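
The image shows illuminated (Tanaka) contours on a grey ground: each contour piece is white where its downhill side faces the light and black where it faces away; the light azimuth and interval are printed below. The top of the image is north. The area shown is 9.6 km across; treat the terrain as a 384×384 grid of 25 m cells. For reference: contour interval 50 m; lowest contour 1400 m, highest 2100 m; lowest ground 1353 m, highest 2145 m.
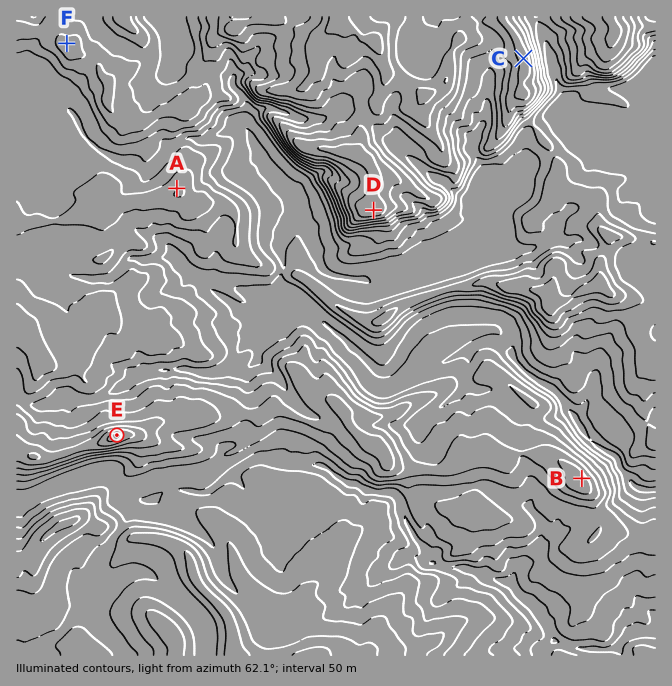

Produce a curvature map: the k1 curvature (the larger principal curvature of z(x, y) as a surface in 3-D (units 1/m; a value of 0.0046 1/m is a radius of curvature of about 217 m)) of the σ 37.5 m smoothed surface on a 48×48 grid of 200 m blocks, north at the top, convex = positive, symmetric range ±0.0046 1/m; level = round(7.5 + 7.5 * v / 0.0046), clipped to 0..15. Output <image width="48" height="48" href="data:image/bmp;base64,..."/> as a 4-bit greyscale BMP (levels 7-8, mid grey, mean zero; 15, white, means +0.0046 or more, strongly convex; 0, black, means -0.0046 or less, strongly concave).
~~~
<image width="48" height="48" href="data:image/bmp;base64,Qk32BAAAAAAAAHYAAAAoAAAAMAAAADAAAAABAAQAAAAAAIAEAAATCwAAEwsAABAAAAAAAAAAAAAAABEREQAiIiIAMzMzAERERABVVVUAZmZmAHd3dwCIiIgAmZmZAKqqqgC7u7sAzMzMAN3d3QDu7u4A////AIeIiZh3eaiJyZmqqpiYiamIeIiHyXeYuoiImYiIi6h5x3iIiIiYiJqoiIibi6u5iYiZiIiIqoh6uImZiIiZioiqmaq4momZm4iJh5iaqIeOmKiImHiJmJeImZmImIiIqHmIiIiJiIn5ipiJiJiIqXeJmZiJiIiJiZqHiYiIiI6Xmod5mYiIm7upiIioiIiIiYt3iZl3eJ14uHeIiYiIjImXmciZiIiIeKuHiXuHd8uIp3eIiIiJeZjbqZiIqZmIiJyoeZm6vtmKmIiIiIiIvIiamYiYmpmImYncqcu7qYiaiIiIeIiJqLmYmZq5iImaqnib7Jp4h4moiIiIiImamqmIiZqZiHqpiXiIjZd3eKmZiHiHiZqsq5mIiIh5iJyYiYiIeLh4iIh5mIiImpmIe3iIiIl3mtyoeIiHeIi4iqmIipqqqJisyqqpd5l4i8mZir3rh3abh4iamJeIeJmbuZiaqpmZvZmpuLud/9mZrNyoqoiZiYish3iIiImauYeLu5iIie/+mIiHeZd3mYu6mIiJiIeJmXmoeriYeJiauruqmaibmKmal3mJiIeZmIqHiqeIqqmHmJmZmZqoicvM/JiJiYect5mImamHiYiImJmZmJqKurhmi9yYiIvbmpmJmYx4q7iJqZmZiJmdi5d4iIm4qdyHi5eJqYu6mJp4iHiIl4rai4iIiYiZm6iKqoeImYuYiHmpq6zLmYurmniJiKmIm4ipmId4mZp3iYmJmaiIiHh8mYeaiImqiKiap5eIqKmIiIiIiIiImHeKiHjMh4iKvLd6yJmImKmIiImImJmZiIiYiM/P13d4eHabyIeYiJeIiZl4iZiImoeHj8d43+l3eIibzIe7qpeJqauIiJl4iIiJ+nd3eK//7P/sqe3qmIiYiIi7qpiIiKrOmIh4iIeIvaqoyHyXeIiJqrqYqImZnMqZiamIiIiHiHea2myXeIiJiIu9t4mpqneZd5u5mHeId4h4qbnHeoiIh4iZh4mYqHeJidiJqImIh3mpiXr+y5mZmIh5mamHqYiId7+ah5iZh3nIea2Id4h4mqmZiJupuYiIh53u772omImrh2t3h4eIiYiau7q7mIiHeNq5iv/nd3dqqauXiIeIiKmYiLmHeIeGnae6vZfLeIiJyYipiIiIeJiIiZqHeIiIl6jKqIrsd4h3yHh4mYiIiYh5mLrJiHiM3t7IiKzZzJh3yIiIiYiIiIqImKibl4j/y6qneY2oj8iNp4eIiIh4iJqqiqqZh334mIqoeLyImPibd4iIiIiId6uaypqWd8+HmYirmsiLl+yniHiImIiIeMmIisu86amauHiricmYl77Yd5iaiIeHebmIh4mqnv/smYl8is24mIzNuJmId3iIiaqYd3mpfHiJyKdsuXjoh3vYjrq6h3d6qqmaiIqpmrmYubl9d3fYd5r4idvKhomruYd6iHfImoiIqIqtd4i5mZ3IiJnKyqqap4iumHm92XiJupq7eIicmI+XiZq7mbmoiJvneIirq7une8iJqYibq9qLu7q6rQ=="/>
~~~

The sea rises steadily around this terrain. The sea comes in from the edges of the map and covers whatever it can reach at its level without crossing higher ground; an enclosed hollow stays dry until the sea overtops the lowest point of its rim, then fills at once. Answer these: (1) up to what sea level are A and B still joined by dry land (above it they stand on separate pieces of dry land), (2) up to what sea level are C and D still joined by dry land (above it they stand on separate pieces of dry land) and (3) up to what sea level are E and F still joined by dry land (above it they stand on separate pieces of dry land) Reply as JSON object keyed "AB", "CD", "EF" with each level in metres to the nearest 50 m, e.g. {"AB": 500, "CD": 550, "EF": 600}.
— {"AB": 1700, "CD": 1950, "EF": 1750}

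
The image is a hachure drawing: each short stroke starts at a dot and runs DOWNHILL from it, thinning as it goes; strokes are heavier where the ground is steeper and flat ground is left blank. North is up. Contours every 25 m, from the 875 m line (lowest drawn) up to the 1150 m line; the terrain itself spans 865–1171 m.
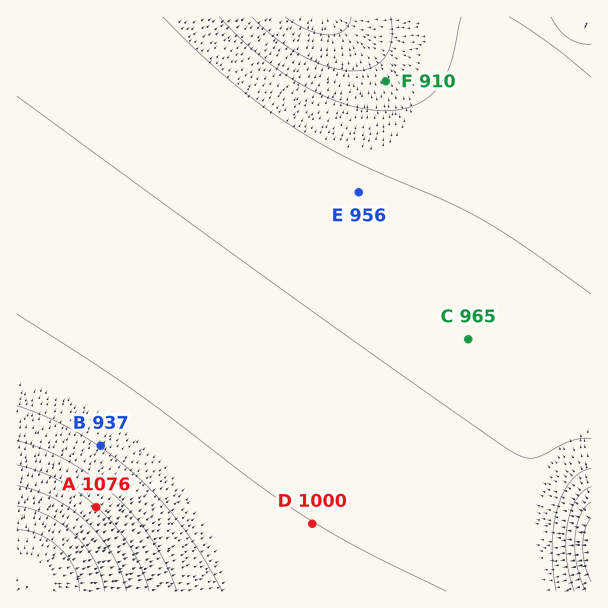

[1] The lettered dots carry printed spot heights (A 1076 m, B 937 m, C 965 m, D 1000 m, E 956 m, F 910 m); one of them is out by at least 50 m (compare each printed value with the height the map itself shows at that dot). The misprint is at B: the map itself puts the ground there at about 1024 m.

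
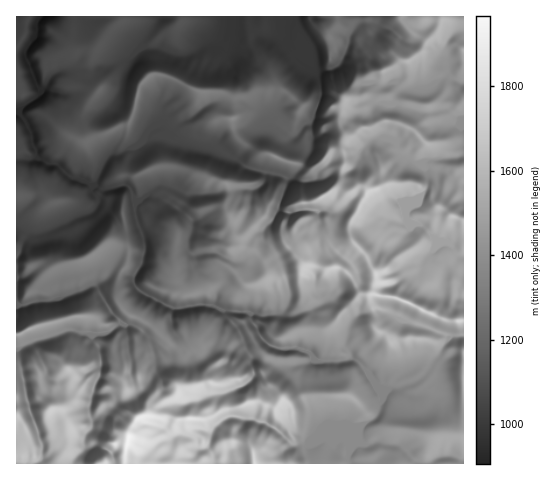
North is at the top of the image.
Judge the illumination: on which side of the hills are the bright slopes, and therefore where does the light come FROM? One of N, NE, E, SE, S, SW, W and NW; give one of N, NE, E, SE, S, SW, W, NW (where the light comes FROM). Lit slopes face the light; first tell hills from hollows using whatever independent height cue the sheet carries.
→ SE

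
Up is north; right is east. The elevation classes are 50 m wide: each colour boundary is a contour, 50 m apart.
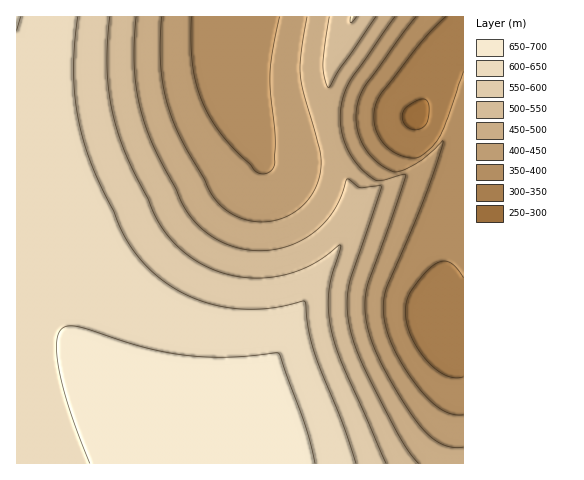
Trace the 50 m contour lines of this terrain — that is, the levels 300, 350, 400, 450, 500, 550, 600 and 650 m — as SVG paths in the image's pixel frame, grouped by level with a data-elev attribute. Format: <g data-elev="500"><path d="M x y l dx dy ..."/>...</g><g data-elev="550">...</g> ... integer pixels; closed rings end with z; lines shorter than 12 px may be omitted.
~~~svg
<g data-elev="300"><path d="M414 130l-5-2-5-4-2-6 1-6 3-4 7-6 7-3 5 0 3 3 1 4-2 16-4 6z"/></g><g data-elev="350"><path d="M463 377l-8 1-9-3-9-5-10-9-9-12-7-13-4-13-2-11 2-11 4-10 13-17 11-10 7-3 7 1 7 6 7 10"/><path d="M463 72l-19 55-6 13-6 7-12 10-7 1-15-4-13-9-7-11-4-11 0-12 4-12 42-56 26-26"/></g><g data-elev="400"><path d="M463 415l-10-1-12-5-11-9-12-13-14-20-11-19-7-19-3-16 1-13 2-12 37-87 20-60-1 0-8 9-18 14-13 6-9 2-13-7-13-12-8-14-4-15 1-18 6-17 53-72"/><path d="M280 17l-8 36-2 21 1 21 4 41 0 28-4 7-8 3-8-3-4-6-24-24-13-17-10-19-7-18-4-20-2-21 0-29"/></g><g data-elev="450"><path d="M463 447l-12 0-12-4-11-8-11-13-18-27-18-32-10-23-5-20-1-19 3-16 38-110-3-1-18 6-8 1-15-11-10-13-7-14-4-17 0-16 3-15 6-14 45-64"/><path d="M307 17l-6 35-1 23 4 18 16 58 1 13-1 11-8 19-13 15-18 10-19 3-12-1-12-4-10-6-10-8-7-10-7-14-24-42-11-27-7-28-2-30 2-35"/></g><g data-elev="500"><path d="M419 463l-9-10-10-15-33-64-13-31-6-25-1-19 3-18 31-95-20 2-12-9-2 0-9 24-13 19-18 15-22 10-19 3-20 0-18-5-18-10-14-12-11-15-29-56-10-26-7-24-4-26-1-28 2-31"/><path d="M329 17l-6 47 1 13 4 10 48-70"/></g><g data-elev="550"><path d="M386 463l-44-99-11-35-3-20 1-18 3-15 9-31-2 0-21 16-18 9-21 6-22 2-22-2-21-6-20-11-18-14-11-13-10-15-7-18-20-40-12-32-6-25-3-26 0-28 3-31"/><path d="M350 17l0 5 1 1 6-6"/></g><g data-elev="600"><path d="M356 463l-14-40-28-72-6-22-3-28-31 7-23 1-24-2-24-5-22-10-21-14-17-16-15-19-34-71-8-24-6-22-4-24-2-27 0-28 4-30"/></g><g data-elev="650"><path d="M315 463l-10-39-25-68-2-3-51 4-44-2-36-7-63-20-16-2-7 3-3 7-2 12 2 16 11 43 21 56"/><path d="M17 31l4-14"/></g>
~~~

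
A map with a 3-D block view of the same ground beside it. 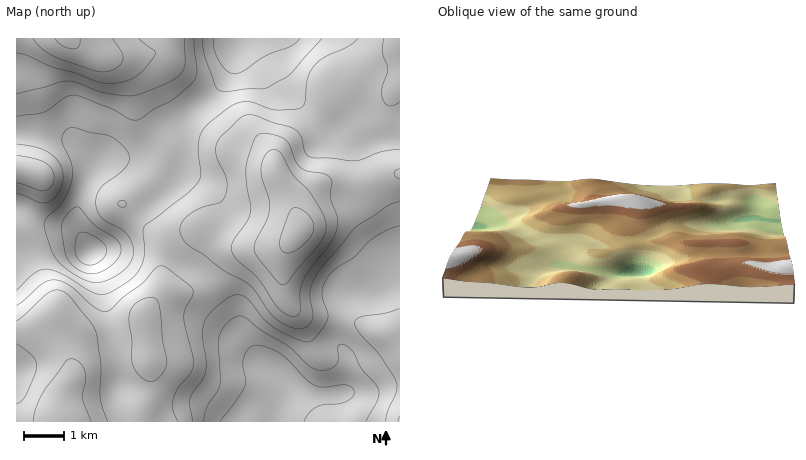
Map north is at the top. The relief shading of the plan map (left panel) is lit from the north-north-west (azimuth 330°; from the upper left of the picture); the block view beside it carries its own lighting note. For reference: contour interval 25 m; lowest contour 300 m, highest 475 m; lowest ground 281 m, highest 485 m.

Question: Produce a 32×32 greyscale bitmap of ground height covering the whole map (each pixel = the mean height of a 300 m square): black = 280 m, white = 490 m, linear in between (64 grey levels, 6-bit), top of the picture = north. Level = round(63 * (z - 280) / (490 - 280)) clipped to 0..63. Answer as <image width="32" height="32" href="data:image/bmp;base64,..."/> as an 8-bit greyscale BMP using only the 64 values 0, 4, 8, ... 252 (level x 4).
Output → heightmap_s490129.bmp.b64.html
<image width="32" height="32" href="data:image/bmp;base64,Qk02CAAAAAAAADYEAAAoAAAAIAAAACAAAAABAAgAAAAAAAAEAAATCwAAEwsAAAABAAAAAAAAAAAAAAEBAQACAgIAAwMDAAQEBAAFBQUABgYGAAcHBwAICAgACQkJAAoKCgALCwsADAwMAA0NDQAODg4ADw8PABAQEAAREREAEhISABMTEwAUFBQAFRUVABYWFgAXFxcAGBgYABkZGQAaGhoAGxsbABwcHAAdHR0AHh4eAB8fHwAgICAAISEhACIiIgAjIyMAJCQkACUlJQAmJiYAJycnACgoKAApKSkAKioqACsrKwAsLCwALS0tAC4uLgAvLy8AMDAwADExMQAyMjIAMzMzADQ0NAA1NTUANjY2ADc3NwA4ODgAOTk5ADo6OgA7OzsAPDw8AD09PQA+Pj4APz8/AEBAQABBQUEAQkJCAENDQwBEREQARUVFAEZGRgBHR0cASEhIAElJSQBKSkoAS0tLAExMTABNTU0ATk5OAE9PTwBQUFAAUVFRAFJSUgBTU1MAVFRUAFVVVQBWVlYAV1dXAFhYWABZWVkAWlpaAFtbWwBcXFwAXV1dAF5eXgBfX18AYGBgAGFhYQBiYmIAY2NjAGRkZABlZWUAZmZmAGdnZwBoaGgAaWlpAGpqagBra2sAbGxsAG1tbQBubm4Ab29vAHBwcABxcXEAcnJyAHNzcwB0dHQAdXV1AHZ2dgB3d3cAeHh4AHl5eQB6enoAe3t7AHx8fAB9fX0Afn5+AH9/fwCAgIAAgYGBAIKCggCDg4MAhISEAIWFhQCGhoYAh4eHAIiIiACJiYkAioqKAIuLiwCMjIwAjY2NAI6OjgCPj48AkJCQAJGRkQCSkpIAk5OTAJSUlACVlZUAlpaWAJeXlwCYmJgAmZmZAJqamgCbm5sAnJycAJ2dnQCenp4An5+fAKCgoAChoaEAoqKiAKOjowCkpKQApaWlAKampgCnp6cAqKioAKmpqQCqqqoAq6urAKysrACtra0Arq6uAK+vrwCwsLAAsbGxALKysgCzs7MAtLS0ALW1tQC2trYAt7e3ALi4uAC5ubkAurq6ALu7uwC8vLwAvb29AL6+vgC/v78AwMDAAMHBwQDCwsIAw8PDAMTExADFxcUAxsbGAMfHxwDIyMgAycnJAMrKygDLy8sAzMzMAM3NzQDOzs4Az8/PANDQ0ADR0dEA0tLSANPT0wDU1NQA1dXVANbW1gDX19cA2NjYANnZ2QDa2toA29vbANzc3ADd3d0A3t7eAN/f3wDg4OAA4eHhAOLi4gDj4+MA5OTkAOXl5QDm5uYA5+fnAOjo6ADp6ekA6urqAOvr6wDs7OwA7e3tAO7u7gDv7+8A8PDwAPHx8QDy8vIA8/PzAPT09AD19fUA9vb2APf39wD4+PgA+fn5APr6+gD7+/sA/Pz8AP39/QD+/v4A////AMDM4OTg2MSspKispJiMeFhENCwsKCQoMDhAREhQVGiEtMTY4NzQvKigpKyomIhwXExANCwoJCQoMDQ4OEBMYHiovNDY2My8pJigqKigjHhkWEg8MCgkICQwNDQ0PEhYcKCwxNDU0LykmKCssKiYiHRcTDwwKCQgLDhAQDxEUGBwnKy8yNDMvKigqLS4rKSUfGBMPDAoJCg8UFhQTFBcbHiosLzEyMS4qKSsuLiwpJR8YEw8MCwsPFBkZFhQWGR0gLC4vMTEwLSopKy0tKygkHRcTEA4OERUaHBkWFhgdICEtLzAxMS8sKSkrLS0qJyIdGBQSEhQZHiEgHBgZHCAiISwvMTIwLionKCwuLSomIh4aFhQWGyIoKSUfGxsdHh8fJywwMS8qJSMmKy0tKiYjIB0aGBohKS4sJR4bGhoaGxwhJywuKyQeHiEmKisqJyQiIB4cHyYuMS0kHRkYGBgYGRwhJSciGhYXGh8kKCkmJCIiISElKzEzLiYeGhkYGBcXGhweHBYODA8UGR8lJSMhIiMkJyswNDUyKiIcGhoZGBcZGRkVDAUECA4UHCIjISIjJSgsMDQ3OTYwKCEdGxoYFxgYFhEKAwIGDBMbICIiJCUmKS4yNTk7OzYvJyEeGxkYGRgVEAkFBgsQFhwgIiMlJiYoLDA0ODw9OzQsJSEeHBoZGBQPCwkOExcaHB4gIyUmJicpLTI3Oz07NS4oJCIgHhcYFxMNDRMZGxwbGx0hIyUlJScrMDU6OzkzLCgnJSMhGh0eGREPFBkcHBoZGhwgIiMlJywwNTk5NTArKCgoJiUhJCUfFRATFxkaGhoZGhwfISQoLTI2ODYyLispKSkpKSgpJyEXERETFRcZGhkZGh0hJCgtMzg3MS4sKikoKSorKCckHhYSEREUFRcZGRkaHSImKS0zNzMrJycmJSUmKCohIB0ZFBIREhQVFxgZGRoeIycoLDE0MCgjIiIiIiMkJRsaGRYUExMUFRcYGRkZGh4iJicqLS4rJiIgICEiIiIiGhkZFxUVFhcYGhoZGRkZHCAjJikpJyUjISAgISIiIiIcHBsZFxgZGhsdHRsZGRgZGx8jJCMgHx8fICEiIiIjIyAgHxwaGhweICEgHhwaGBcYGh0eHBobGx4hIyIiIiQkJCMjIB4fIiUmJiQjIR4aFxYVFhcWFxgaHiIjIyIjJCUmJiYlJSgsLi0rKSclIx4ZFREQERMUFhkeISMjIyMkJScoKiwuMjQ0Mi8sKikmIRkSDQwOEBETFhsfISIiIyQlKy0wNDc4ODY0MS0rKyggFw8KCQsNDg8SFxseHyEiJCYvMjY6Ozo4NTIvLCsrJyAWDQkICQsMDQ4SFxkbHiEkJw="/>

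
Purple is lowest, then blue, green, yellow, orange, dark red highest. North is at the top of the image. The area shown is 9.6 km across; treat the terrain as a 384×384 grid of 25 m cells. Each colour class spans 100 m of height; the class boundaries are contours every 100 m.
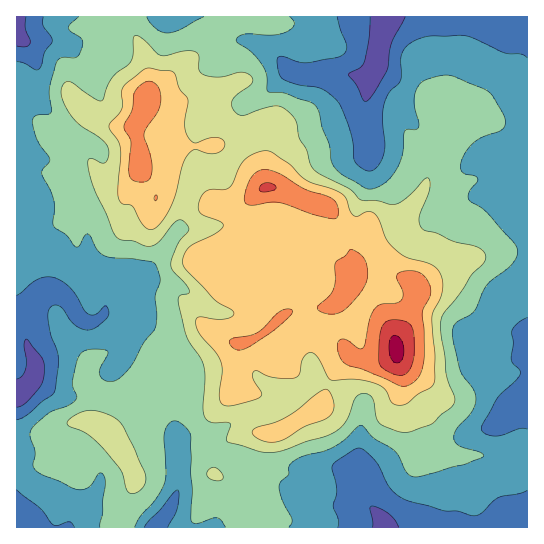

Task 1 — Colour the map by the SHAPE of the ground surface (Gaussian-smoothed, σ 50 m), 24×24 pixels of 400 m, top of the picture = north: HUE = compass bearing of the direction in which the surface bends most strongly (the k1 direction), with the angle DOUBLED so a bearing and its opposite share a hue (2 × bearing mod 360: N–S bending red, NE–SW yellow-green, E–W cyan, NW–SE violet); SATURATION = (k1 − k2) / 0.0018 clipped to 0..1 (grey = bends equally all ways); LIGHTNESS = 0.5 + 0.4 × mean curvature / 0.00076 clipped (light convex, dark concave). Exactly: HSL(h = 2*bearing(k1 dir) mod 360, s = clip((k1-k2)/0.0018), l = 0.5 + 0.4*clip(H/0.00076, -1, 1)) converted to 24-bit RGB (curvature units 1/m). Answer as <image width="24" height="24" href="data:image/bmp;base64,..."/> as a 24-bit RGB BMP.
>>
<image width="24" height="24" href="data:image/bmp;base64,Qk32BgAAAAAAADYAAAAoAAAAGAAAABgAAAABABgAAAAAAMAGAAATCwAAEwsAAAAAAAAAAAAAfGplpZBrOol2Q3yP1q2b85OLADMxB4bH4aKuT4eda3ylt8ukfIrAfpLDsXy4cIOttkCmTyNblbJXgnJcboRWlKZocoZzgZNhhG9ogpVsqWZxH5F3tGJ/47GgzKW/ACMz7ZhslIxSSraRhsuGfkVTfFM8lMZcNkaDciNgj2+mqqR0cqqFXHGSmax9gVpmmotsgJC3kniskKeDPoyzWDEfz/G4wp27AAE04tu0uN7OXFGgfV47h5NGXMaRw6NNQRxScGiedlaTx8KkmIt2XIWCnXtneWySp52IlFl5qF1em8yjbhBjkvejbdWfnnhuEAY9idBx2X1sWRkprl4ifaAmVWIfm5kzI2VCWykvV3Y9nr9nhauQbbTSmabhenfo18TfeF7jzbbg2japU4zp0frgjD9yj2djPCFoiaMsbY4WWl79ztL988z/kWHRsLGaTZ64JRKqlcOid6l6n65wYoMmHkgLFzkYr8lrQyp1s8OGoTbl3ux6oThXrXuXnWadQ0SSd0q+8J2xJIQHJVMAEWUM8Y7Z5Mvno3jABBRI4ZyQXrtPj4hfxp/Bg5q8Mm1xWXkpADMQizIjx4hJbMo/aF14m2FbkWxnWVx4OElsyrefz83tf0jOgkJoLpc4w4BNkhIfJQ4OqZkQs+VKTuKgYcTLrma/nUq7dm6YE2DWJVxPuL+GyqmCRGldk1+ap4SIdlyEOTlXt7w9ybYePUx+kbOwYGuJhy526pXpeWD/9tXowPXXZ8CaOVdpa0BqjWJrebWvSQliY76aXNSOq43PzovQQmSTq4B+kDCSlEhtft7J5dH6L2zgQIo/aFR8P2uwpeGwGgxK8/jT3bqzbqmbQChiYD1im5xnm1tUEhpYssaaTb5GQ0sbnIA6dT85kG1cUCds0/joSuG1bmwq8WrU7YjSO1ZpT5UnX4MqHFV92fnS9KCnkEVAKBMqYJJfV4pdfXNUFnx1e8pzgCFdxNFqK06Blp/FaUagYOLMqSwDrHgVS4xAJGs44dFkfl3u3qb53LNgKIxjVHMk/00X2WVkPl+cSZ+JZnCghnqo1HSPK0sZdJM/yc+QK3xXSWooZi1PiSMLx7MkrNmwnV+kZp5PK3wvaHJEFRcq+unRSWSUVk6T0fXp5KPnrEnBkVldQ2Q7SHI8p5dubF+4j768mHaftDhab1RFBnNLj4rv3eruoIK3fpm5movRuGjAVT9lP83H0c9yfm+oZNy6SqM0tyNaunrQy6/ij4vTZV28qZKtcniYfph5Xz962G2Ug1qyqfF1ADMkyMMxx1GNy5+YZ0htsGiRbXXDejpzgNtvzMJjcEtBWG1Gaap7W4dsp3hin2eJhWebh3uBm3uEi3N3UipfyMt5WTy1+OrTAxoz2ZMhR88QqHgQTF4eUD8cbEAWQOk9AP+87LfteTLDvXJhPWw0bW9QlJJwh3p0eHmNeHRhjnplhmByVT2Xi8zdgYkm9vjTESGjRMivY4i31C7+/c7zl+H/zPH/09/4pXnrFEeSoix+3YKdtXWOVYqPfoZUhYpXcHhOeIqjfpSoh1WedcydKxF9+eDSR9N6sT2sPoFtZ3ZOIXqE3PfU3sx+VFgkbXkdXUIhIxMttUdPiZRe4rahQ2R2iYCmmnylnlF/j1NmhUIxP8NyT8VWFgwn9P/MnEyfp2WEWUilb7aEJZR5yc0xloE0rFtYjV5MXolJGiBEh2hHabNO1I6AsFxpSWxCdFVKg72RSUqFtuvkvQxYkQ8rQG/26P6pRHFAhblxL3WTw42jYkGksoF4vr6RXpViY3CPqYSHHwxLjrBulrdvfn5OzYJ4emiTeaWfbKBWdMa2bxBQ1+lpjPXrERo4/6CRbtp2bGe5OGJmaZQ8G3FKe7DF1r3Ot3rIfHGppIBkCwdWs86iqz2He6+AkruihoWykXOipHChWrBdPhan2ffUZSt7ITDAyOzu9tXcQlycjW/UrHre51ueAJIkNLgvqUegyUOq1IWUBBAvypaGuVe5pr2ol4eFjnKUiX6gi42daWTJHz+b6d58eDlnOZddTHst7OBA6ozBMoUzLVhN09Kc15y2LQYYZk0HU0oJgpgLBmxebh9bs9yNZZFonYt/dIJ9dIOFnH99MAgbgLoUfEAOqKtXc11UXtZTLrltjpBC4nutMleakKQjUAsEiTGJmr22jK3MtLvWKFGfE1mbz9OmknaKlIt6iXh3bINvm4VyXBemc5/Go7zYjorNaHnFo+2PTyhDaXRSioRTyXCnsFXfvL7sgrrkkZ6+hqmji4xuumKJBik9xrB4lIt0h3JhkYdufJJzYVuS"/>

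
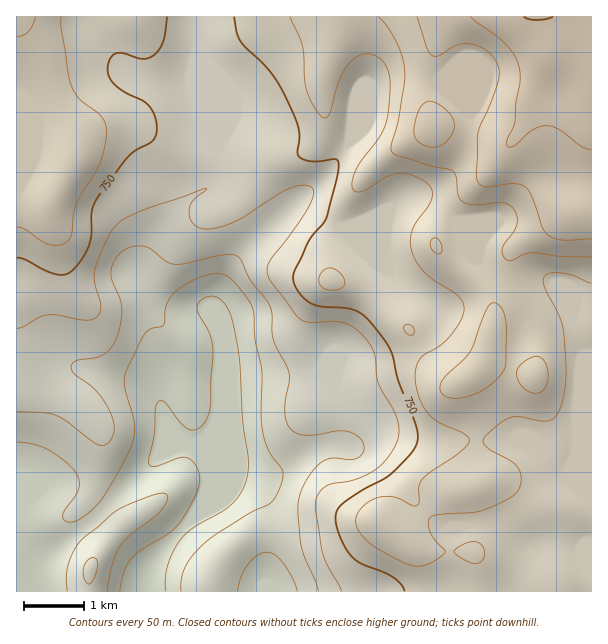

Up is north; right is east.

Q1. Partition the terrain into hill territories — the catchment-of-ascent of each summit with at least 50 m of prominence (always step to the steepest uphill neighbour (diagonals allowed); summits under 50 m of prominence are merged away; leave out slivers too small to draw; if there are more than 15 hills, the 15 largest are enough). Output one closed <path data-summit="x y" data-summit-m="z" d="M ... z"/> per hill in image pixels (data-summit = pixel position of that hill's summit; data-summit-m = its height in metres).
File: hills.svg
<path data-summit="534 17" data-summit-m="1001" d="M591 16l-393 1 1 31 19 47 0 79-2 8-6 5-18 9-18 19-26 37-12 26 15 24 10 8 45-2 4 4 7 15 5 20-4 33 2 30-16 45 0 7 4 14 0 9-4 16-6 12-46 48-8 18-1 13 449-1z"/><path data-summit="17 17" data-summit-m="861" d="M197 16l-181 1 0 496 2 3 4-4 0-14 24-60 14-45 6-12 12-11 14 0 40 8 20 8 8 12 4 24 5 9 16 15 7 2 11 12 3-14 10-20 4-16-2-30 4-33-5-20-7-15-4-4-45 2-10-8-15-24 12-26 26-37 18-19 18-9 6-5 2-8 0-79-19-47z"/><path data-summit="90 569" data-summit-m="658" d="M188 446l-8 0-19 8-66 66-41 28-11 15-7 28 105 1 3-13 6-13 7-11 41-42 8-21 2-16-3-12-3-6-10-10z"/>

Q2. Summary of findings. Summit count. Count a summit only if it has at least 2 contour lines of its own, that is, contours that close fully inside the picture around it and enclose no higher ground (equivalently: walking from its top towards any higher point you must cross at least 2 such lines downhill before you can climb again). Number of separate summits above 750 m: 0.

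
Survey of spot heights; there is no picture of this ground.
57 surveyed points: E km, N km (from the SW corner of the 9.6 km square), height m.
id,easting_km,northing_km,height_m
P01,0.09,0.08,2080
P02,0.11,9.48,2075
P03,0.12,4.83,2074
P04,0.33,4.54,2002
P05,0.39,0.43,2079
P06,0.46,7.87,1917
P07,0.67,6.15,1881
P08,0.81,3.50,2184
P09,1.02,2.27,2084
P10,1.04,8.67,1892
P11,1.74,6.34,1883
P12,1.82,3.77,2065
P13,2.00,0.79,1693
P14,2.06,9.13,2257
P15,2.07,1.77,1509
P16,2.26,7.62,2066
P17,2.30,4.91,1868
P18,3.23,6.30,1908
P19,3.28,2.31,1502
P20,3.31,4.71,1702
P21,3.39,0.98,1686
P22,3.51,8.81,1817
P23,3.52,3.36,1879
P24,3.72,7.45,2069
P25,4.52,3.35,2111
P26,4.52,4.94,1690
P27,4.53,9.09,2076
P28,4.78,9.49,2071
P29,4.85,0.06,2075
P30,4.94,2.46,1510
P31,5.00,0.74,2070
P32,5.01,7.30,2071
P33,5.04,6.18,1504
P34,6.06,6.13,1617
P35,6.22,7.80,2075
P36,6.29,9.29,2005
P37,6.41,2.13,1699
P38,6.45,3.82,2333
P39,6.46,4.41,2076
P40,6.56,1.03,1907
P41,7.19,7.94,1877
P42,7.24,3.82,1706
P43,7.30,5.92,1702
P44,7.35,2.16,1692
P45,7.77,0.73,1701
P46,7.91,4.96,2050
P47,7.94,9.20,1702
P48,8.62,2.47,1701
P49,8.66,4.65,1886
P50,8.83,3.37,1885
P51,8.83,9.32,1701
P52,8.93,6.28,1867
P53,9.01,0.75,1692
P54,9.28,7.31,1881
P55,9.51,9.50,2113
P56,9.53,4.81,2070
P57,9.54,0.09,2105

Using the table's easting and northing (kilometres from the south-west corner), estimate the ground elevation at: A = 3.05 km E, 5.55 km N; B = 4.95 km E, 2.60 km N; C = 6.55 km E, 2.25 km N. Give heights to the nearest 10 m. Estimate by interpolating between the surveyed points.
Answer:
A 1890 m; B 1510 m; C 1700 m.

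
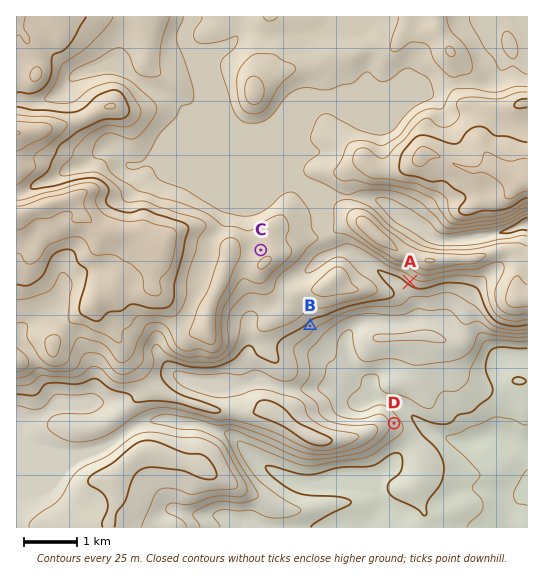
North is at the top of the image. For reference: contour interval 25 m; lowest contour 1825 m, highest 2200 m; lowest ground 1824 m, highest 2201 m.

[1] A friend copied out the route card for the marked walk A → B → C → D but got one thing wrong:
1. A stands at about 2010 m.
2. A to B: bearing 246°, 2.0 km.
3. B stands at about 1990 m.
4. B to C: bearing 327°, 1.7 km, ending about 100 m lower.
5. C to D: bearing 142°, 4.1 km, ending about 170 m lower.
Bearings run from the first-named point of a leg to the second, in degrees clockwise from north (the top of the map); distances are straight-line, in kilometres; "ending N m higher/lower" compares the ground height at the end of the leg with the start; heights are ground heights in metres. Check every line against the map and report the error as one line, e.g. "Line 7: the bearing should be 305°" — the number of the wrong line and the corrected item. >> Line 4: it should read "ending about 100 m higher".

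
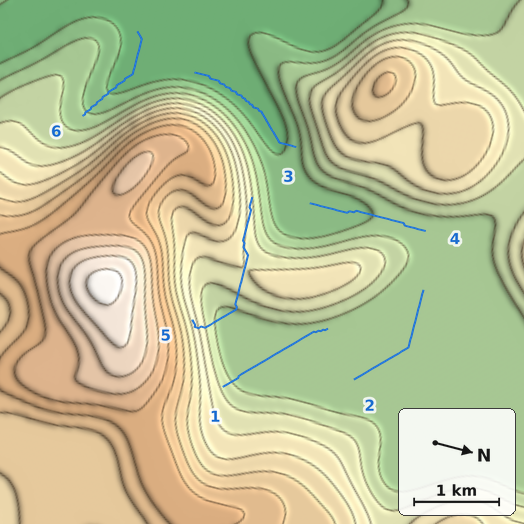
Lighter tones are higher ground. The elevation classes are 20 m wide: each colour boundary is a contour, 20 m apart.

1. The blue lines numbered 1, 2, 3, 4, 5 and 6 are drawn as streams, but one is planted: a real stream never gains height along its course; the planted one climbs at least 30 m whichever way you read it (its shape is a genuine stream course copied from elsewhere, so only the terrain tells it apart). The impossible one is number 5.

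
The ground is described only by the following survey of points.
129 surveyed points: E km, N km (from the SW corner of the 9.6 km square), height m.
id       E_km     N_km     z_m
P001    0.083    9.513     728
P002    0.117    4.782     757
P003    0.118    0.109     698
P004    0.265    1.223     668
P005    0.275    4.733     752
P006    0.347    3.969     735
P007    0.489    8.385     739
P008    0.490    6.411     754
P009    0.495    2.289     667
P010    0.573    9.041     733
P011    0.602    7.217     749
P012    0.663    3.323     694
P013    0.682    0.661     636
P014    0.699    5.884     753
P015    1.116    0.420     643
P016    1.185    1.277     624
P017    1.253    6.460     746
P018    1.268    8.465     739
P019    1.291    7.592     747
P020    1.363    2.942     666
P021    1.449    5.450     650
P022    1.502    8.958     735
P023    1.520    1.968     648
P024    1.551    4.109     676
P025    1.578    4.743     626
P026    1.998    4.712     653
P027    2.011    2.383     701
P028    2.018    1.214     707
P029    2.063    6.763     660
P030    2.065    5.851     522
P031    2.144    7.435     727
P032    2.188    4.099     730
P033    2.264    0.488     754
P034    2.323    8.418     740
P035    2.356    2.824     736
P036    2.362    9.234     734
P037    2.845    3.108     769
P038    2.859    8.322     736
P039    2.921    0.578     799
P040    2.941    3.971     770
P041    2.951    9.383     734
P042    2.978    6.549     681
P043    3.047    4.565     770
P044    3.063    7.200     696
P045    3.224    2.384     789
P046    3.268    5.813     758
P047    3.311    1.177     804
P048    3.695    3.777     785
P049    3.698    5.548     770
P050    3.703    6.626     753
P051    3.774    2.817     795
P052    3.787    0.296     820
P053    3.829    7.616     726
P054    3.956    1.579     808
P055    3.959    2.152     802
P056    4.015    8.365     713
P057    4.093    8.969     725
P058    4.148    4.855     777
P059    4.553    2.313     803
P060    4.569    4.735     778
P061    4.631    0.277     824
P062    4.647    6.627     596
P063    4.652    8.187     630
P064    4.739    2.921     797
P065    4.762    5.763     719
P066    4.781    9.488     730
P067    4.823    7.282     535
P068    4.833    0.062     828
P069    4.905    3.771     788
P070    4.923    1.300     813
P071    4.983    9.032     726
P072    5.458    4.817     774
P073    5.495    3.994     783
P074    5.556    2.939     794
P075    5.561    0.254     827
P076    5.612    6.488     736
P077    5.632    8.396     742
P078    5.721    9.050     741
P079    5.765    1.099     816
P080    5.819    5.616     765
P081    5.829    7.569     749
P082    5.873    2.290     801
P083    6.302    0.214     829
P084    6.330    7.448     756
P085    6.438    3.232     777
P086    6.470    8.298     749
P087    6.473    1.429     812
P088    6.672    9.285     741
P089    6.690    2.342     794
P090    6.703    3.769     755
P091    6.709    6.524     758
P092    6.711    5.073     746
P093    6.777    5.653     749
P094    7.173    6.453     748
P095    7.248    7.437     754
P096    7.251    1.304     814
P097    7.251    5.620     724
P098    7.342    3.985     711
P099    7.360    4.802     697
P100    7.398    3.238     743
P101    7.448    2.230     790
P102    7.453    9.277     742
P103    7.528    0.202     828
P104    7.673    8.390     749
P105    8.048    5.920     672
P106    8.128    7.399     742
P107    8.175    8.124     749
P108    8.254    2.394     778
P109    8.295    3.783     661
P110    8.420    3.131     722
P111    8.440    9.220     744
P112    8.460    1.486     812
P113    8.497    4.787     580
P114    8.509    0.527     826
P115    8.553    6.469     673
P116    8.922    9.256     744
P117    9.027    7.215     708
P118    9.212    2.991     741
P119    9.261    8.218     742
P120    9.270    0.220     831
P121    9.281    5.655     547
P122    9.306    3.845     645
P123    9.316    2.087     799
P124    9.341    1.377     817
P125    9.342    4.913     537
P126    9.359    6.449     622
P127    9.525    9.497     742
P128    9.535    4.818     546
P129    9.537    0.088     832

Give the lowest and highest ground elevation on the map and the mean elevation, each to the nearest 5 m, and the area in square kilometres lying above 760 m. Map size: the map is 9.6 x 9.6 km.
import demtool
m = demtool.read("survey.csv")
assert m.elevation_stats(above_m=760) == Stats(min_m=520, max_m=835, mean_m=735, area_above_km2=31.4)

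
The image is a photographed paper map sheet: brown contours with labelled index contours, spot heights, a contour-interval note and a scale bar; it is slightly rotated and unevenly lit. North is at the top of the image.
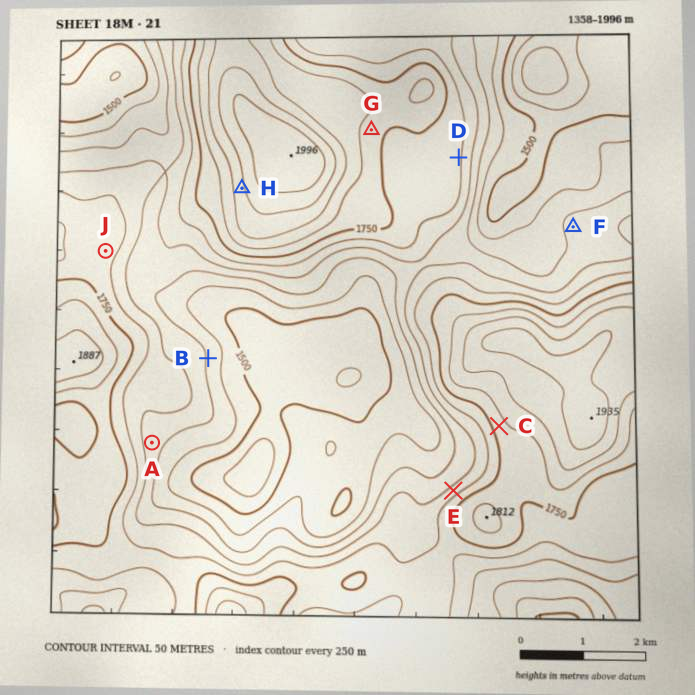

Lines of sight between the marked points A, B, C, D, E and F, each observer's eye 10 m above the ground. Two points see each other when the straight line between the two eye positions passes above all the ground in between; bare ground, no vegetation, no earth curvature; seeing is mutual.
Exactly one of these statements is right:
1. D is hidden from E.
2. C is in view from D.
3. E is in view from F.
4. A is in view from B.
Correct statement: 1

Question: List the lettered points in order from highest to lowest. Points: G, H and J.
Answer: H G J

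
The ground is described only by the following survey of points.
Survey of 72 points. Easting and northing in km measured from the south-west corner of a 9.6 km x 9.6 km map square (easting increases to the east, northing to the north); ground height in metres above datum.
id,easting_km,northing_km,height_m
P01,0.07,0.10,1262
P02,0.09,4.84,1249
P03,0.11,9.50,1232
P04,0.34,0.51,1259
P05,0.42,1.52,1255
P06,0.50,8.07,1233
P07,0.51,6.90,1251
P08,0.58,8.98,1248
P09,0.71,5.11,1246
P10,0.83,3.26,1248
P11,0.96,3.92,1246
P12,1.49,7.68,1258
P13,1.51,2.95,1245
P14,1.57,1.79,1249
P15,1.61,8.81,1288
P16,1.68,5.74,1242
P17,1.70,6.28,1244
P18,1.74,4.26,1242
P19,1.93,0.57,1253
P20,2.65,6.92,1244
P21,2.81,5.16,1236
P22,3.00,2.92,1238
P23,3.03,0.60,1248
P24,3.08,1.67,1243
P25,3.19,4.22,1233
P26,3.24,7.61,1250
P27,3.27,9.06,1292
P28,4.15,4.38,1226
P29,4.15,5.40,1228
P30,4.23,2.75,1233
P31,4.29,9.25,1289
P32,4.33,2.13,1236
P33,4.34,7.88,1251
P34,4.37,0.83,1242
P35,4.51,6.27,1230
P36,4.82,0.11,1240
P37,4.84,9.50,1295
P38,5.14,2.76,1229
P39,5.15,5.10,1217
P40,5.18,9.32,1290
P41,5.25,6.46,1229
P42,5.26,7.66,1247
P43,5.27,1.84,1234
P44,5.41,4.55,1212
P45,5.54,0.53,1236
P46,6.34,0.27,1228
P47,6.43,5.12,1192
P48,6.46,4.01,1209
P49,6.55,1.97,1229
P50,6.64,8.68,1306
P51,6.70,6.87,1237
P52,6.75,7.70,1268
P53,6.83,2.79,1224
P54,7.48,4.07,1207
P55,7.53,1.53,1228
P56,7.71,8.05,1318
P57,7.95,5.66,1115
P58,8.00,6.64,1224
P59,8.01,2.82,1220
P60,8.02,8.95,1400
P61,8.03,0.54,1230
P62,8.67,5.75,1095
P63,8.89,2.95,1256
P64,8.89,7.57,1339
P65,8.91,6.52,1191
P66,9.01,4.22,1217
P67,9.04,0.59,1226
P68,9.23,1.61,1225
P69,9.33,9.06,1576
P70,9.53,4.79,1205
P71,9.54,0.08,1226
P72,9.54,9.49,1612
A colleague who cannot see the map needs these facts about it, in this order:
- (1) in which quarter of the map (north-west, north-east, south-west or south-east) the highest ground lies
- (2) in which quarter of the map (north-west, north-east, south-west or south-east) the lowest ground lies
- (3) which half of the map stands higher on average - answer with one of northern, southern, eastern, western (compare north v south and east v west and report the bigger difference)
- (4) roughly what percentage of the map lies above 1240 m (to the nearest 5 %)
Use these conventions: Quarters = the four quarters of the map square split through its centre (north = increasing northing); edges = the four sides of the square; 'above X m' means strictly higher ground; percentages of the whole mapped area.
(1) Look to the north-east quarter for the highest ground.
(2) The lowest ground is in the north-east quarter.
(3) On average the northern half of the map is the higher ground.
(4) Ground above 1240 m makes up about 50 % of the sheet.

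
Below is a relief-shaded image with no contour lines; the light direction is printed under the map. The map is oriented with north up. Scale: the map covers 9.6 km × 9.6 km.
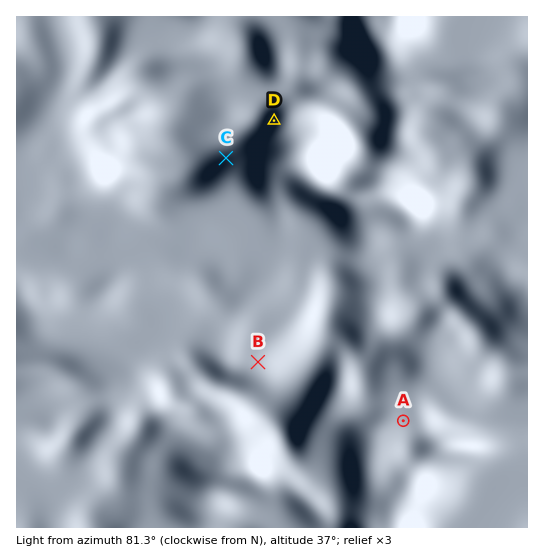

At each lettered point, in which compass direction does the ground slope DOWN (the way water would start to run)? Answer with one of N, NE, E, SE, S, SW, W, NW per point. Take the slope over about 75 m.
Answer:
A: N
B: SE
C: NW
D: NW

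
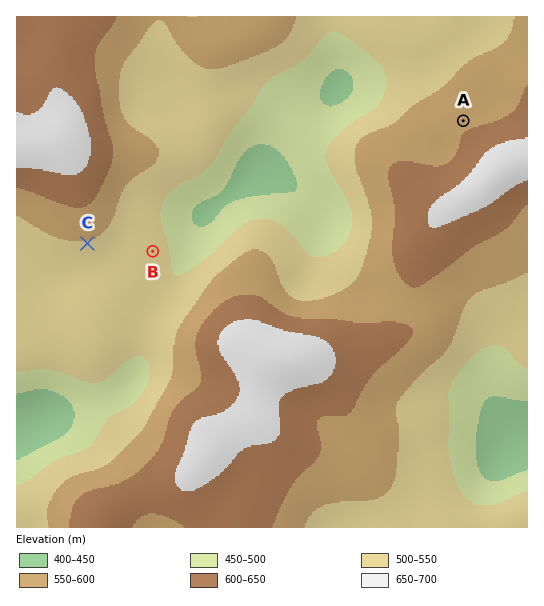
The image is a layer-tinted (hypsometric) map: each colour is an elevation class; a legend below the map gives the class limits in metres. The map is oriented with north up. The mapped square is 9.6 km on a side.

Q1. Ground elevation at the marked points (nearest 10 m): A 590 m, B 520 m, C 550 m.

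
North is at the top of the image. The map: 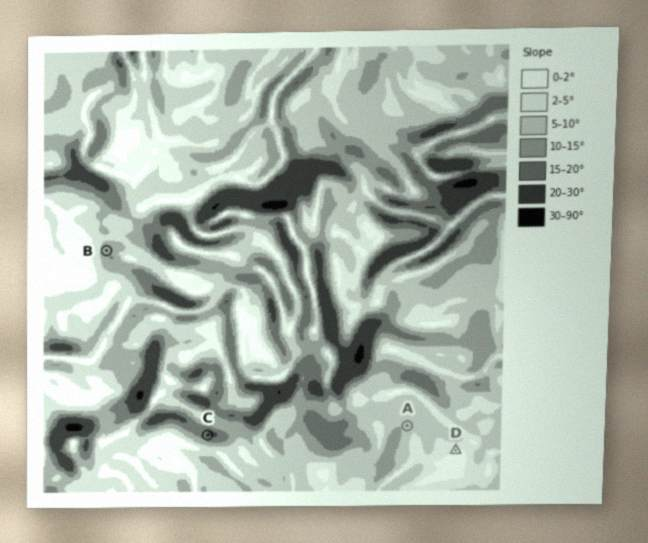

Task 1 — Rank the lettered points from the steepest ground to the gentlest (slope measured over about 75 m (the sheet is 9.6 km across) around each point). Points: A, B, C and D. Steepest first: C B A D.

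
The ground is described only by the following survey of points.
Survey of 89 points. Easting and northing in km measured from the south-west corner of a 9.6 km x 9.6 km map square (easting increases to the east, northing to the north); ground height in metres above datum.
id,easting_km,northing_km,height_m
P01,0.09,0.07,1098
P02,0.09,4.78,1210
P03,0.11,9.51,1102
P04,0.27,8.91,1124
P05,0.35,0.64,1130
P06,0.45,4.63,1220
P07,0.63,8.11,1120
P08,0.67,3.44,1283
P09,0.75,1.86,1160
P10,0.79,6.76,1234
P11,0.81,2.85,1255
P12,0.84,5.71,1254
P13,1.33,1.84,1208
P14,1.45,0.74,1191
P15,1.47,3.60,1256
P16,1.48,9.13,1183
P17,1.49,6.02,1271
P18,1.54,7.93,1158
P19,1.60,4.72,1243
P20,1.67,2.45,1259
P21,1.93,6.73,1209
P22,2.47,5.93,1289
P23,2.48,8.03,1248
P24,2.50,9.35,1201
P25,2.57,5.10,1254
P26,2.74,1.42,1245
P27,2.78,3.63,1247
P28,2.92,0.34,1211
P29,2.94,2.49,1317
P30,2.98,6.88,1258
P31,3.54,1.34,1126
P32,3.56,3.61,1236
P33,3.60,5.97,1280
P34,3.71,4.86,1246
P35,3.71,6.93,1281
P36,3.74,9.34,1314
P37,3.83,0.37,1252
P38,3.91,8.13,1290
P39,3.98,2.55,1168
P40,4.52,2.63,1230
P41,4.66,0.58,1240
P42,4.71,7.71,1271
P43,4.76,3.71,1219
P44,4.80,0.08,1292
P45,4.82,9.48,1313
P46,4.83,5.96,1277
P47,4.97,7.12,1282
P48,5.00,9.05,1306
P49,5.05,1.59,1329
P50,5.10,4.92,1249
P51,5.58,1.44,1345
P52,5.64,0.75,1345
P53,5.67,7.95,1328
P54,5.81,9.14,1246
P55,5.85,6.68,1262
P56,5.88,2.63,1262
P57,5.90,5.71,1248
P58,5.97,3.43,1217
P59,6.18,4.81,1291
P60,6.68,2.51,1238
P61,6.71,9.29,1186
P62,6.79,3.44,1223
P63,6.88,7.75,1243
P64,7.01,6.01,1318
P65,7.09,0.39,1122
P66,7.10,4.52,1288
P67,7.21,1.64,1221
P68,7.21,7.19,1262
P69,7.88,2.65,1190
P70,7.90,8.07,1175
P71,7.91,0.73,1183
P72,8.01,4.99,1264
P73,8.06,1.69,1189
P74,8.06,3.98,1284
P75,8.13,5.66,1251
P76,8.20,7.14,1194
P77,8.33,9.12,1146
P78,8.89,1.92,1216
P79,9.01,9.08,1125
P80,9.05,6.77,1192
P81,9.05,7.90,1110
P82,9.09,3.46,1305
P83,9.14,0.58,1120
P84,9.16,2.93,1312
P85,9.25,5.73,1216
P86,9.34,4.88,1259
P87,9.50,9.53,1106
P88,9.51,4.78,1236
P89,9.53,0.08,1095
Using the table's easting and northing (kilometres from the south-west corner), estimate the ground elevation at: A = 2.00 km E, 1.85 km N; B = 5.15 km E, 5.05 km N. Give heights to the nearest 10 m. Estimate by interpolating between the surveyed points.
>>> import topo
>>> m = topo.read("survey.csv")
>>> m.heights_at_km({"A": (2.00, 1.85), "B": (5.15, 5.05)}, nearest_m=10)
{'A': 1240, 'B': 1250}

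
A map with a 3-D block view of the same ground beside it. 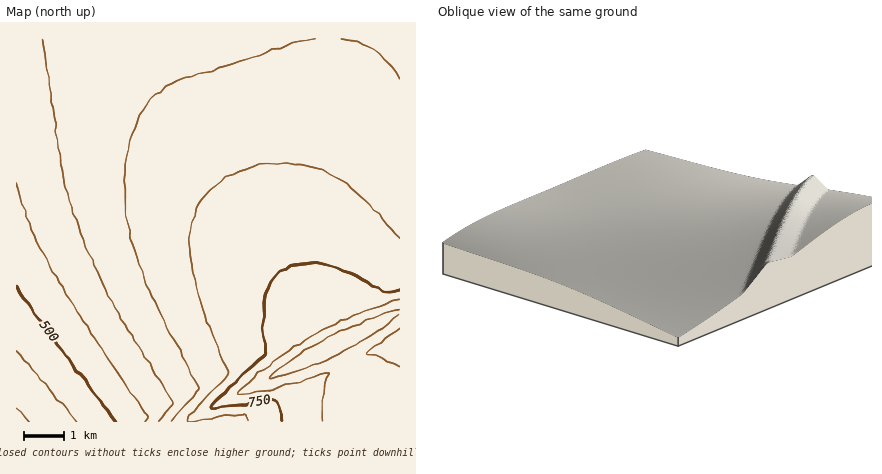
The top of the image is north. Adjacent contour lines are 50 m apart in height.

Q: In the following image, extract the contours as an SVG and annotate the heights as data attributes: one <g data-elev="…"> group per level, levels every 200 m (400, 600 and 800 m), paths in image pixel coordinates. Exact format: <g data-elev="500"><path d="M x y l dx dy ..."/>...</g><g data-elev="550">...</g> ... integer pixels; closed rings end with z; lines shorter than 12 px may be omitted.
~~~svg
<g data-elev="400"><path d="M16 408l13 14"/></g><g data-elev="600"><path d="M42 38l20 128 7 32 9 30 15 36 21 42 25 42 34 54-1 4-15 16"/></g><g data-elev="800"><path d="M400 368l-16-9-17-5 33-26"/><path d="M400 299l-48 17-42 21-40 27-32 30 0 1 4 0 28-6 58-16-5 23 0 26"/></g>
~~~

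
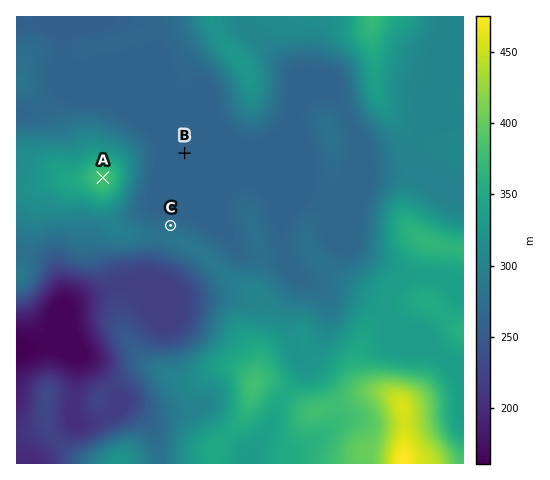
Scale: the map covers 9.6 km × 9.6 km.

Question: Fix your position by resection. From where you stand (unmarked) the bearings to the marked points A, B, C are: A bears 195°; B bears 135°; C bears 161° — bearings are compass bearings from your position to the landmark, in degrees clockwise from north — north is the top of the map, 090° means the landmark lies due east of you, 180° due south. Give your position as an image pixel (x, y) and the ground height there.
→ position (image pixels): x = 125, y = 94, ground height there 262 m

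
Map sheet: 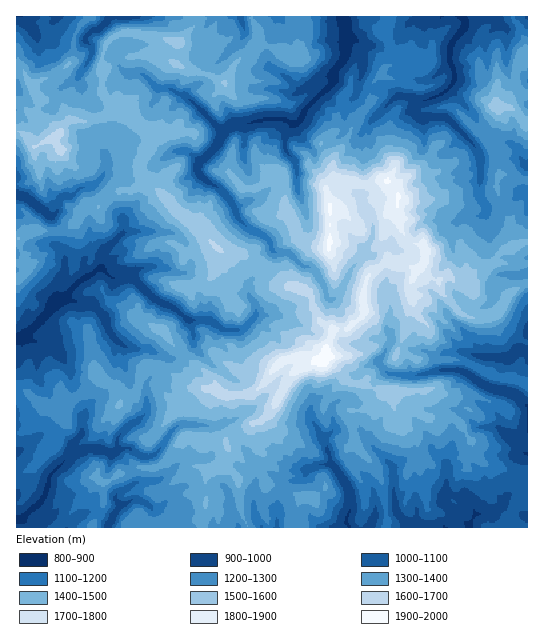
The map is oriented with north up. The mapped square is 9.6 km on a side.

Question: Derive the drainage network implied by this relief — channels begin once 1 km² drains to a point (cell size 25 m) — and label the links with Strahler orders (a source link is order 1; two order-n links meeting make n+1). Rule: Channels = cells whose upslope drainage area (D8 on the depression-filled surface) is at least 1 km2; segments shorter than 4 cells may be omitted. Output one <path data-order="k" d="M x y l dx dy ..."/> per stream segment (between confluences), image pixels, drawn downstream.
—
<path data-order="1" d="M474 517l-4 6 0 3"/><path data-order="2" d="M118 509l-5 6 0 4-4 6 0 2"/><path data-order="1" d="M135 499l-5 2-12 8"/><path data-order="1" d="M121 491l-6 6 0 2 3 3 0 7"/><path data-order="1" d="M446 475l0 14-3 5 0 8 23 23 4 1"/><path data-order="1" d="M307 470l11-5 13 0"/><path data-order="1" d="M394 470l0 29 1 2 0 8 3 5 13 13 35 0"/><path data-order="2" d="M331 465l2 0 4 4 1 4 11 16 0 4 1 1 0 19-3 4 0 6 3 4"/><path data-order="2" d="M117 451l-2 2-6 0-4-3-19-1-7 4-5 0-3 1-21 21-5 22-23 22-5 0"/><path data-order="1" d="M503 431l22 22 2 1"/><path data-order="1" d="M218 426l-12 0-1-1-24 0-6 2-5 6-11 17-8 7-9 0-12-8-8 0-5 2"/><path data-order="1" d="M314 423l3 3 5 12 3 3 0 2 2 3 0 4 3 5 0 8 1 2"/><path data-order="1" d="M138 421l-8 4-12 12-1 2 0 12"/><path data-order="1" d="M474 355l3 0 1 2 5 0 2 1 24 0 10-7 8 0"/><path data-order="1" d="M122 345l-9-8-6-10-1-6-3-6-12-12-10 0-6-2-14 0"/><path data-order="1" d="M34 341l-3 0-4-3-5 0"/><path data-order="2" d="M22 338l-5 1"/><path data-order="1" d="M390 333l1 2 0 7-4 4-4 9-5 6 1 4 10 9 10 0 2 1 18 0 7-2 4 0 1-2 6 0 1-1 21 0 10 4 12 9 10 6 16 2 10 4 10 11"/><path data-order="1" d="M255 315l0 2-12 12-2 1-18 0-8-7-5-2-20 0-3-3-4-1-8-8-8-4-2 0-8-6-4-1-19-19-3-1-18 0-10-8-2 0"/><path data-order="2" d="M61 301l-4 2-32 34-3 1"/><path data-order="1" d="M514 275l7 0 6-2"/><path data-order="2" d="M97 270l-8 7-3 0-4 2-19 19 0 1-2 2"/><path data-order="2" d="M101 270l-4 0"/><path data-order="1" d="M119 269l-4 0-5-4-3 0-6 5"/><path data-order="1" d="M370 242l-3 3-5 13-11 11-5 12-4 5-1 5-7 8-4 2-4-4 0-6-4-9-3-3-2-6-6-6-6 0-3-1-12-12-3-1-12 0-2-2-3-9-7-7-14-6-11-11-3-5 0-4-2-3-3-7-13-13-10-4-9-9 0-8 1-3 16-15 7-13 3-3"/><path data-order="1" d="M122 234l-21 21 0 3-2 1 0 8-2 3"/><path data-order="1" d="M462 219l3-1 8 0 6-3 4 0 4-5-1-5-7-8 0-14 2-1 0-23-2-1-1-7-5-8-26-25-2 0-2-1-16 0-1 1-4 0-3-1-5-6 0-5 7-5"/><path data-order="1" d="M297 171l-3-12-8-8-1-2 0-12 5-7 1-5 3-2"/><path data-order="1" d="M106 157l0 10-1 2 0 4-2 2-10 11-7 0-1 1-3 0-12 10-3 0-1-2-4 2-3 2 0 3-1 1 0 7-5 7-3 0-7-7-4-1-12-11-5-3-5 0"/><path data-order="2" d="M225 131l8-6 13 0 1-2 4 0 6-2 5 0 1-2 22 0 5 4 4 0"/><path data-order="2" d="M294 123l3 0 5-5 3-5 0-3 28-27 1-2 0-10"/><path data-order="1" d="M375 117l19-19 3-1 13 0 7 4 4 0"/><path data-order="2" d="M421 101l5 0 16-7 9-8 3-5 0-12-4-6 0-16 4-8 11-12 0-8-3-2"/><path data-order="1" d="M302 90l8-4 13-9 10 0 0-4 1-2"/><path data-order="1" d="M79 75l2-4 5-5 1-4 4-5 0-11-4-4-1 0 0-5 7-7 4 0 2-1 10-10 1-2"/><path data-order="1" d="M131 73l8 0 3 1 17 15 11 0 5 4 10 2 5 6 1 0 31 30 3 0"/><path data-order="2" d="M334 71l11-13 0-4 1-1 0-12 1-2"/><path data-order="1" d="M362 45l-7-6-8 0"/><path data-order="2" d="M347 39l-1-1 0-11-1-1 0-5-3-4"/><path data-order="1" d="M495 19l-4-2-12 0"/>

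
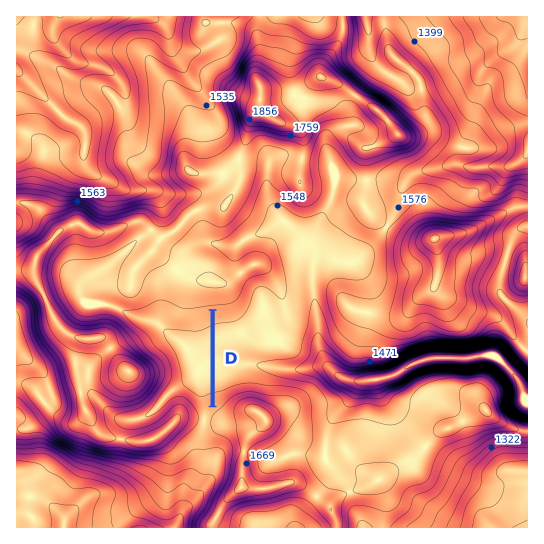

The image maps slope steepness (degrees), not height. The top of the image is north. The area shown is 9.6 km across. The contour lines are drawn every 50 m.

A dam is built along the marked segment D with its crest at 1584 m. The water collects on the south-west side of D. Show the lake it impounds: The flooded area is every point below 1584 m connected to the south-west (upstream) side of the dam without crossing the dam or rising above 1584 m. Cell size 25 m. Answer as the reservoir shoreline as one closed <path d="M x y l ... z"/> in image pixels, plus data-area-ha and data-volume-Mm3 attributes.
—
<path d="M163 307l-6 0-18 6-4 0-3 5 21 19 6 9 12 12 4 13 0 7-3 7-5 6-2 6 2 0 7-4 8 0 5 3 15 15 4 0 5-4 0-96-17 5-17 0-14-9z" data-area-ha="157" data-volume-Mm3="50.31"/>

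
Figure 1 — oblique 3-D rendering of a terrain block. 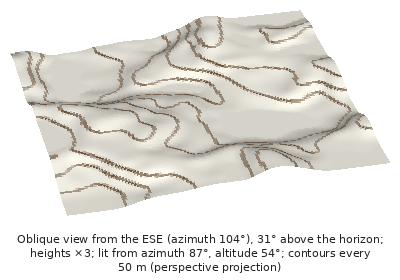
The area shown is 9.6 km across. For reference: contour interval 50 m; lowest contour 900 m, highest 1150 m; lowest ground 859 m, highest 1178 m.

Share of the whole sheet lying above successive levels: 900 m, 92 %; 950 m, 80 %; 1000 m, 59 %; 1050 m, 41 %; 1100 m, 9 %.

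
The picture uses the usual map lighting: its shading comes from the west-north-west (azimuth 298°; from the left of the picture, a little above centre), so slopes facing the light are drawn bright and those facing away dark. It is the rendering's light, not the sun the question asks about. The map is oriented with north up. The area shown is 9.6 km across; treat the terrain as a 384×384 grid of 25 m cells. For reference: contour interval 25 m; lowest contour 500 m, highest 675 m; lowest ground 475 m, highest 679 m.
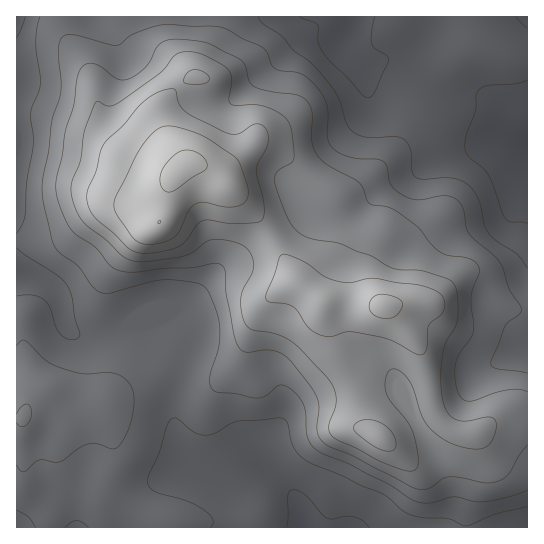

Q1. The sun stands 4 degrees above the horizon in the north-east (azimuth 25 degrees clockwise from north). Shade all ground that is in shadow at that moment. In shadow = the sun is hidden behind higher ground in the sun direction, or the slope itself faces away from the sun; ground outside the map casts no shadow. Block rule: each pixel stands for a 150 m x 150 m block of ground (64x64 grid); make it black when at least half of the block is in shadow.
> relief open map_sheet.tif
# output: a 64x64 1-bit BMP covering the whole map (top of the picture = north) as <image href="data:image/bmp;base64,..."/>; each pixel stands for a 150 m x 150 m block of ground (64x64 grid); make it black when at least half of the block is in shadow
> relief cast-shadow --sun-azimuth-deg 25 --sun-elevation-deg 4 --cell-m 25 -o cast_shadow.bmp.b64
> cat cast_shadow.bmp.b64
<image width="64" height="64" href="data:image/bmp;base64,Qk0+AgAAAAAAAD4AAAAoAAAAQAAAAEAAAAABAAEAAAAAAAACAAATCwAAEwsAAAIAAAAAAAAA////AAAAAAAAAAAAD//gAAAAAAAP//A8AAAAAB//+P4AAAAAH//x/gAAAAAf/+GAAAAAAB//wAAAAAAAH//AAAAAAAAf/4AAAAAAAB//AAAAAAAAD/wAAAAAAAAP+AAAAAAAAA/AAAAAAAAAAAAAAAAAAAAAAAAAAAAAAAAAAAAAAAAAMAAAAAAAAAA4AAAAAAAAADgAAAAAAAAAeAAAAAAAAAB4AAAAAAAAAPgAAAAAAAAB8AGAAAAAAAHwB4AAAAAAAeAPAAAAAAAAAA4AAAA8AAAAAAAAAD8AIAAAAAAAf4AgAAAAAAD/8AAAAAAAB//8AAAAAAAH//4AAAAAAA///gAAAAAAH//+AAAAAAAD//wAAAAAAAP/+AAAAAAAA//wwAAAAAAD/8DgAAAAAAP8AfAAAAAAA/AB8AAAAAADwAHgAAAAAAEAAMAAAAAAAAAAAAAAAAAAAAAAAAAAAAAAAAAAAAAAAAAAAAAAAAAAAAAAAAAAAAAAAAAAAAAAAAAAAAAAAAAAAAAAAAAAAAAAAAAAAAAAAAAAAAAAAAAAAAAAAAAAAAAAAAAAAAAAAAAAAAAAAAAAAAAAAAAAAAAAAAAAAAAAAAAAAAAAAAAAAAAAAAAAAAAAAAAAAAAAAAAAAAAAAAAAAAAAAAAAAAAAAAAAAAAAAAAAAAAAAAAAAAAAAAAAAA=="/>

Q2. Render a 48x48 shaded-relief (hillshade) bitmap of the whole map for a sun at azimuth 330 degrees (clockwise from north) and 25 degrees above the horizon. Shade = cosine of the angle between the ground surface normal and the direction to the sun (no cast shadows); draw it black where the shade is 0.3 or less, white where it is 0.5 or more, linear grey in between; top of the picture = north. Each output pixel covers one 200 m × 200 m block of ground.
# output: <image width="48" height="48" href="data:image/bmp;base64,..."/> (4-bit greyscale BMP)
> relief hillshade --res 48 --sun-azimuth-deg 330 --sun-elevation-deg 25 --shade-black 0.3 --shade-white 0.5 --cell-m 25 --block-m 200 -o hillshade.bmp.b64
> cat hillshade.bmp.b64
<image width="48" height="48" href="data:image/bmp;base64,Qk32BAAAAAAAAHYAAAAoAAAAMAAAADAAAAABAAQAAAAAAIAEAAATCwAAEwsAABAAAAAAAAAAAAAAABEREQAiIiIAMzMzAERERABVVVUAZmZmAHd3dwCIiIgAmZmZAKqqqgC7u7sAzMzMAN3d3QDu7u4A////AImYiIiIiZqpmZmqmHeJmIiJmHZWd2VVVXiZiIiIiaqqqqqqmYiJmIiImHVFZ2VERHeJiJmIiau7uqqqqZiImId3d2Q0VmUzM3eIiJmIiaq7qqqqqpiIiIdmVVREVWZURIh4iJmYeImqqZmaqpiIh3ZURFVVZnd2ZoiIiImYd3iZmZmZmZiHZlVDNFZ3d3d3d4iIiImYh3eJmYmZmZmHVDNERWeId3d3d3eIiIiYh3eIiIiIiZmYZDRWZ3iIh3dnd2Z4iIiIiHeIh3d4iJq6l2aImIiIiZh3d3d4iIiIiHiIh3d3d4q8zKqrupmZm7qYiJh4iZiIiHeJmHZmZnms3cu7uqmZrN25iKmIiZmYiHeJmXdmZmebzMu6qpmZm97cqaqYmaqZmIiJqod3d3eJqrqpmZmYib3ty6qqqquqmZiJqph3iIiImZmZmZmHeKzd3bu7u7u7qpmZq7qIeIiIiJmYiIiHZ4q83bu7zMzLqqqZq8uXd3iIiIiIiId2Vniau6qqu7u7uqqpq8ynZmeIiIiHd3d2VWZ4mamaqqqqqqqqqryoZWeIiId2Znd2VWZ3eJmJqpmZqqqqqry4ZmeId3dmZnh2VWd3d5mJqpiImZmqqqu6d3iYd3iHZ3dmVXiIiLqZqph3eJmZqqvLmHiJiImpmId2ZniIidy6qph2ZniIiavMuoeJqqvMu6qphmeImty5mZh1REVmaKvN3KmavLze7t3MqGd4mqqYiZl2QiI0RorM3MuqvMze7u7dyod4mYh3eJmGQQASNXmrvMu7u7zMzN3My6mZmYiIiImHQgABNGeJqru7uqq6qru7vLu7qpmZh3d3ZCABNFZ4mqu7u6qqmZqqq7u8u7uqmGZniGQiNFVWiaqru7u6mZmZmaqru7u6qXZ4mphUNFVVaJmqqqq7uqqpiIiau7u6qpiZq6p1RFVFZ4mZmZmru7y7mIeJqru7q7qqu6mGVVVVZ4mZmIiavM3cupiJqrzMvMy7u6mGZndmeImZmZmZq83e26mJmszd3d3Lu7qYd4iHd4iZq7upmavd3LqZmszd3d3Lu7upiJmYZniJvMzKmImszLqZmrzd3M3Lu8y6qaqoZWeJq8zMqYiZqqqpmbzd3M3cu8zLu7zKhmeImrzNypiIiZmpmavN3MzdzMzN3MzMqHh3eKvNy6mIiIiZiKvN3cze3Mzd3czMupiGZ4q8y6mZiHeIiLvN3cvN7cu8y7vN3LqXZomru6qZmIiIiLzN3cu97suqmZm93cuph4mqu6qpmZiIiLzM3cu9/+yph3eb3dy6mZmqu7qpmZiIiLu8zcu8//7Jh3Z5vNzLqqmaq7qpiIiHd6q7vNy83//sqqmIms3LqqqaqqqpiHd3d6q7vMy7ze7u3My5mazLqqqZqqqqmHd4iLu7vMy7vN3v7tzLqZq7qqqpmZqqqZiJmdy7vMy7vN7//ty7u6qpmau5mImruqmZqt3Lu8y7vN7u7cu7u7qpiJq6mImqu6qqqu3Lu7y7u83d3cuqq7uqmJq7qYmau6qqqg=="/>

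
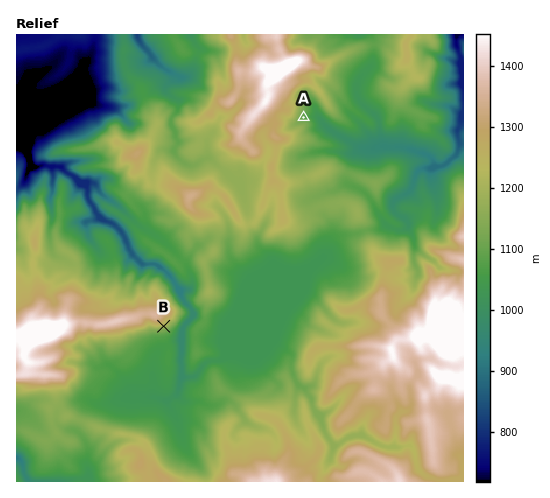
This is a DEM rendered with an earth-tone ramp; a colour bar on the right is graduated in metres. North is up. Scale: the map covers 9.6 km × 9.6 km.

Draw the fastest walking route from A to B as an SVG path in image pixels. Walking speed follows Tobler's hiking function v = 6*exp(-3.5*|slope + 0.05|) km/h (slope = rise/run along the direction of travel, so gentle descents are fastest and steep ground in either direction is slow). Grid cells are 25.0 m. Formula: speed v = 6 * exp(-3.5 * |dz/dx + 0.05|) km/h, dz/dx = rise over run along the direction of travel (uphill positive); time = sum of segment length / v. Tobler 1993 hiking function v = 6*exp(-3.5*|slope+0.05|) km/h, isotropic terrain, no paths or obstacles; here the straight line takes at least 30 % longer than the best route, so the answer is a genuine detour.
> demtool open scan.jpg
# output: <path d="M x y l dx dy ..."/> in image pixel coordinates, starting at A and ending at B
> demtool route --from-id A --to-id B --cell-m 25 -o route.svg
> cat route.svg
<path d="M304 117l2 4 1 3-7 14-6 6-9 5-1 1-18 35 0 5-9 18 0 6-2 5-6 6-3 4-1 2-2 1-4 0-9-5-2 1-10 10-10 5-5 5-7 4-1 1-3 7 0 18 2 5 0 7-1 2-5 3-1 2 0 1 5 10-3 1 0 3-1 3-1 1-5 2-4 5-7 3 1-2-5 2-3 0"/>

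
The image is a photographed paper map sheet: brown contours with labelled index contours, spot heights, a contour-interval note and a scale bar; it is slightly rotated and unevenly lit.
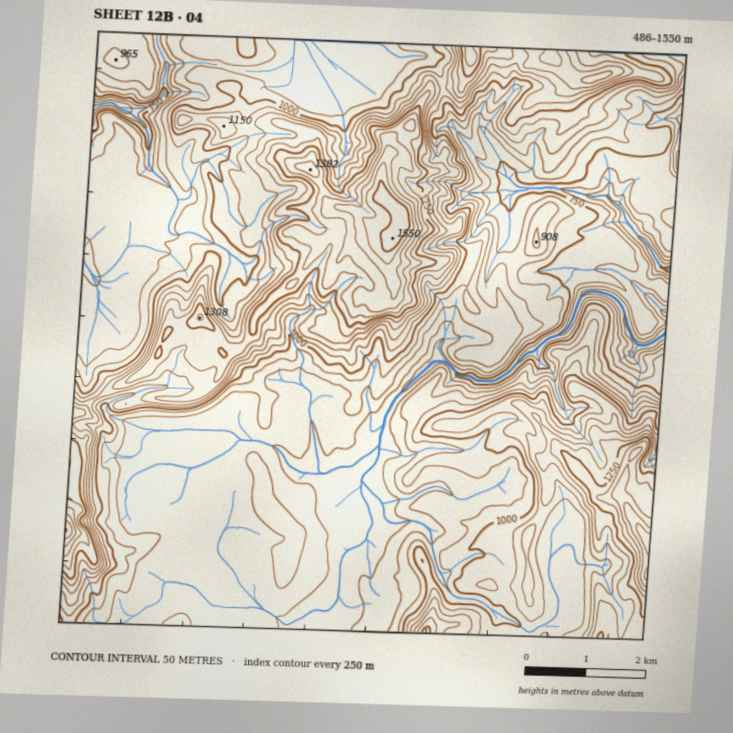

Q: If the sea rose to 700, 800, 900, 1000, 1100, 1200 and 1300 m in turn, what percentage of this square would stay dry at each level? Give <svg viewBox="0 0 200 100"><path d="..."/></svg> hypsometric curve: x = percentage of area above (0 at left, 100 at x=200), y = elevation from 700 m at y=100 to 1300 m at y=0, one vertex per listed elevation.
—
<svg viewBox="0 0 200 100"><path d="M193 100l-15-17-59-16-44-17-30-17-19-16-14-17"/></svg>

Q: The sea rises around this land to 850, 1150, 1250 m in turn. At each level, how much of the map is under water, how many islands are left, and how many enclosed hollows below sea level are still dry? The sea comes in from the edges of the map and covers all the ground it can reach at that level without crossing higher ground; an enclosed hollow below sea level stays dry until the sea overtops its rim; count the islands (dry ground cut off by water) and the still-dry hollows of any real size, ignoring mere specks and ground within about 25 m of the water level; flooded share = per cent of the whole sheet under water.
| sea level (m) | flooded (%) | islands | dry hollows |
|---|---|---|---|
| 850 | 19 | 1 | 0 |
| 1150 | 82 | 1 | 0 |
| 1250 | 91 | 2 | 0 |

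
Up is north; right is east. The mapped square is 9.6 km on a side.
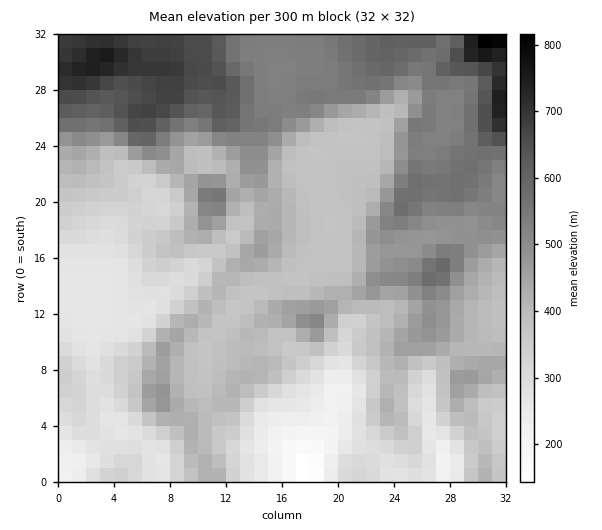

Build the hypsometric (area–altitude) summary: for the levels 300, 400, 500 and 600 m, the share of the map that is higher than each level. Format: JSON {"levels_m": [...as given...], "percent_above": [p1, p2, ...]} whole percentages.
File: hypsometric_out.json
{"levels_m": [300, 400, 500, 600], "percent_above": [83, 52, 29, 10]}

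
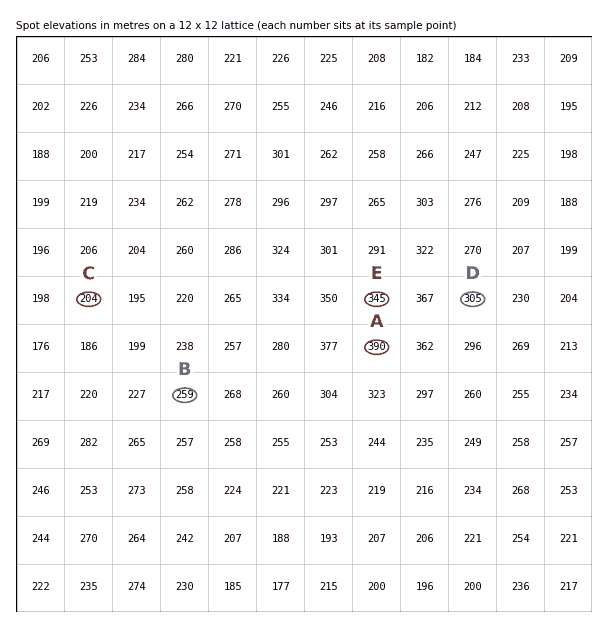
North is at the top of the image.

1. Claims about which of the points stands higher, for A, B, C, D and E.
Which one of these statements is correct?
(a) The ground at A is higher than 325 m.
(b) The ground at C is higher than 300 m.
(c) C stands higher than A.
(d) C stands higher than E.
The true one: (a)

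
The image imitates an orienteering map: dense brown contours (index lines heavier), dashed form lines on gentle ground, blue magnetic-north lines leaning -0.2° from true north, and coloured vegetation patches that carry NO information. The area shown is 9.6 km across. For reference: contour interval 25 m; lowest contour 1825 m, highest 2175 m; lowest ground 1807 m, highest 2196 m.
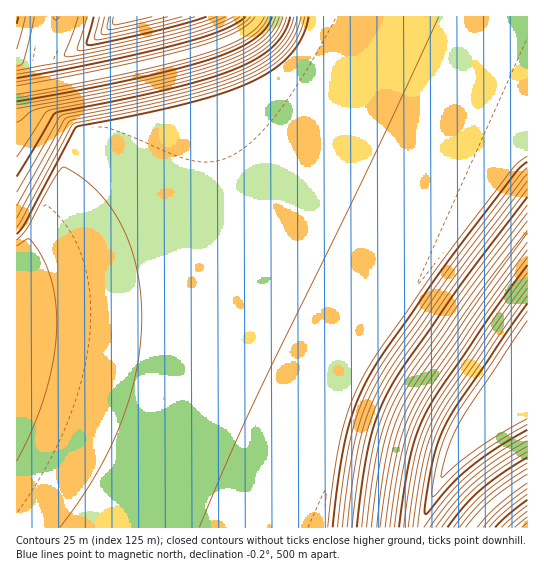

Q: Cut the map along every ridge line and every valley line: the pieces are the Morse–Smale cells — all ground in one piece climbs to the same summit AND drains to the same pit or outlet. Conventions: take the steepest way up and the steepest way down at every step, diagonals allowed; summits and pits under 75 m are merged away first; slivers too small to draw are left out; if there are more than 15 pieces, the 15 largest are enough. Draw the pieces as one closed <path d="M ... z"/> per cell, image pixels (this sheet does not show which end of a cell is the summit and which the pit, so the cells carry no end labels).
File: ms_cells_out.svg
<path d="M527 16l-266 0-14 15-6 4-44 17-76 19-103 18-2 2 1 437 303-1 5-48 10-49 13-39 12-24 77-113 70-92 21-16z"/><path d="M527 147l-8 4-12 11-70 92-77 113-12 24-13 39-10 49-4 49 58-1 10-76 7-24 15-32 65-96 48-64 4-2z"/><path d="M527 233l-51 66-65 96-15 32-7 24-8 47-2 30 42 0 7-22 17-36 33-29 50-31z"/><path d="M259 16l-242 0-1 74 86-15 95-23 44-17 16-14z"/><path d="M527 411l-49 30-33 29-17 36-7 17 1 5 49 0 24-27 33-23z"/><path d="M527 479l-32 22-23 26 55 1z"/>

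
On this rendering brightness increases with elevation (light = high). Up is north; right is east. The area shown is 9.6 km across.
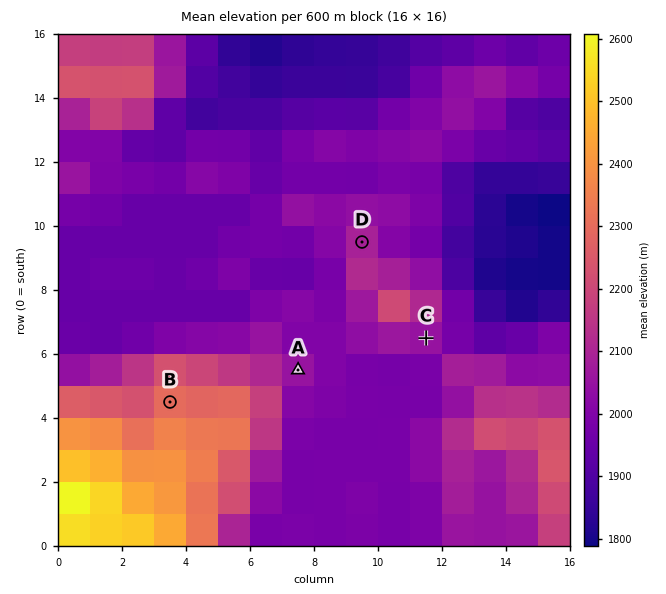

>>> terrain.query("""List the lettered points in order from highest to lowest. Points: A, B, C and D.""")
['B', 'D', 'A', 'C']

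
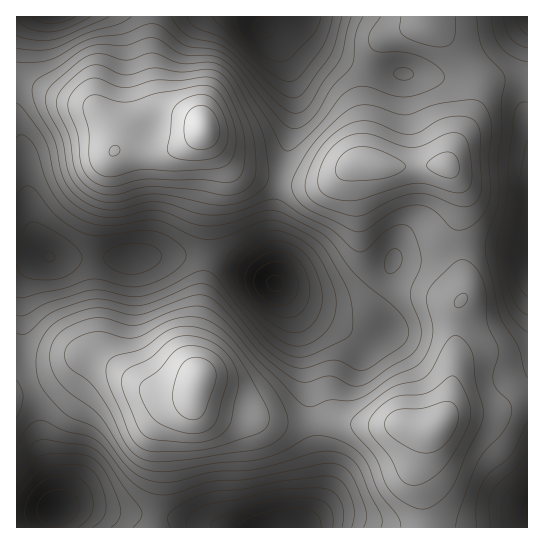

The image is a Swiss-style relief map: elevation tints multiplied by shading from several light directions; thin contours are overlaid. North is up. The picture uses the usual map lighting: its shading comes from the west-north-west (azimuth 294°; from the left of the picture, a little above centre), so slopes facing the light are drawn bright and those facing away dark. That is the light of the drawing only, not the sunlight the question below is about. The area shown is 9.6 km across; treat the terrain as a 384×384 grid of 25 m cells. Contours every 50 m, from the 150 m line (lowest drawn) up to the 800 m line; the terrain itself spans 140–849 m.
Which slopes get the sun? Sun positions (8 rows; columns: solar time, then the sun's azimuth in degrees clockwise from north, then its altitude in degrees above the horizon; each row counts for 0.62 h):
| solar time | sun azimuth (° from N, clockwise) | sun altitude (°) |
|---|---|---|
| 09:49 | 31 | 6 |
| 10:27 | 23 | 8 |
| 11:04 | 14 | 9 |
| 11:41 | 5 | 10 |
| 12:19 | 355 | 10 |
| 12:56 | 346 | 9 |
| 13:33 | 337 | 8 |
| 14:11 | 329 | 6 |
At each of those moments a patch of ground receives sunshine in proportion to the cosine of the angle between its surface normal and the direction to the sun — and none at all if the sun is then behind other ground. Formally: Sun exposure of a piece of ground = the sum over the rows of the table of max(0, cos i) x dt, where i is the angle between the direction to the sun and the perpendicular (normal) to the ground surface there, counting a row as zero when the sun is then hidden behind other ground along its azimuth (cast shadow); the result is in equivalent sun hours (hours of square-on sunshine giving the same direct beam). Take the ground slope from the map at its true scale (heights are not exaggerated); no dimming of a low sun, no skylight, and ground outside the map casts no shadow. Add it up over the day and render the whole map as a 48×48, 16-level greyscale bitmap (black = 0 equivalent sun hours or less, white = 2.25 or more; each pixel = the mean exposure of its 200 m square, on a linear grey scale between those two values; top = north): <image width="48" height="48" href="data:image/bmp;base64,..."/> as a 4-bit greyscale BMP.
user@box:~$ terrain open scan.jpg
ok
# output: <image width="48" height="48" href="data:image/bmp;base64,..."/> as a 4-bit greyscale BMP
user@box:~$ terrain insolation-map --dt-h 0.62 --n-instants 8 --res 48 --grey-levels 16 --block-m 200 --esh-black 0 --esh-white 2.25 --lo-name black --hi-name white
<image width="48" height="48" href="data:image/bmp;base64,Qk32BAAAAAAAAHYAAAAoAAAAMAAAADAAAAABAAQAAAAAAIAEAAATCwAAEwsAABAAAAAAAAAAAAAAABEREQAiIiIAMzMzAERERABVVVUAZmZmAHd3dwCIiIgAmZmZAKqqqgC7u7sAzMzMAN3d3QDu7u4A////AGZVZ3d2VEIAAAAAAAAAAkZlRERERFVVVTMhEkVDMhAAAAAAAAAAACRDIRIzM0VVRCEAAAIyEQAAAAAAAAAAABIiEREiIzRDIhAAAAAiEAAAAAAAAAAAAAIiEREiIzMhEQAAAAABAAAAAAAAAAAAAAEiIjIiIzIRARAAAAABAAAAAAAAAAAAAAAiMzMiIzIREREAAAAAAAAAAAAAAAAAAAASIiIRIiIhEiEAAAABAAAAAAAAAAAAAAABESEREiIiIiEAAAAREQAAAAABEREhEREREiIiIiIjMiERAAASIiEAABIzMzREMzRERFVVMyMzMiIREREiIyIiIjNEVVZmZniIiIiIZUREQ0MiIREiIzNEMzNEVnd3d4q7uqqph2ZmVVQyIiIiNEVUQzM0Z4iIiJq8zLupmHd3ZmUyISI0VnZlRDNGiaqZiJq8zLqYh2ZmZmUyIiNGiYh2ZmZoq8u6qZmqvLqXdlVFVmVEMzRoqqiImZmazNzLupiJq7qHdlVEVWZlVVZ5q6mavMy8zdzLupd3mqmHd2VVVod4iHeJq7q83dzMzMupmYZVZ3dmd2ZneJiaqqmau8zN3czMy5h3d3VERERFZmZomZmrzMu8zN3d3LzMuXVVZmVDMiM0RERomYms3d3d3d7ty7zLhkQ0RFRDIiM0RDRXmYmrzdzMzN3dzLu3QhEjM0MzM0RWZVVniHiZmqu6h3iry7pzAAABEjI0RWZ3d2Znd3eHd2VCEBE2moYwAAAAESIjRWd3eId2ZlVlVEIQAAAAEiEAAAAAABEjNFVmZ3d2VTQzMiEAAAAAAAAAAAAAAAESIiNEVmZVRDIhEQAAAAAAAAAAAAAAAAARABI0RVREMyIRAAAAAAAAAAAAAAAAAAAAAAE0RDMzMyIRAAAAAAAAAAAAAAAAAAAAAAASIiIjMyIhAAAAAAAAAAAAAAAAAAAAAAAAABEjMyIhAAAAAAAAAAAAAAAQAAAAAAAAAAI0MyIhEAAAAAAAAAAAARMzIREAAAAAABNEQyIiEQAAAAAAAAARI0VlQyEQAAAAATVVQzMzMhEAAAAAAAAjRWd3ZUMyIzIiNFVVRDMzRDMyIiIQAAE0VWeIh2ZmeIh3ZmVURDIzNFVVVVVCAAE1VmeZqpmZq7qpl2RERCIiM0VmZmZUISNWZniau7u7u7qqmGVERCERIjVmZVVVVVZ3iImqu7u7qpmZqYZVQyESIjVnZlVWeIiJmaqqqqqqmYiZqphlQyIzRFZ4h2Z4q6mZqqqpmZmZmZmaqphlMiRXiIiaqpmrzLqau7qYiJmZqqqpmYdkMkaJqqqru7vN7suru7qZmZmYmZmIdmZUQ3iru7qqu7ze7u3MzKmJmZh2VDNERFZmZpq7zMu6qqvN7//t25iImYZTIQARI1Z4ibvM3d3Lqqq87//tyod4iHVCEAABI1aJqrze7v7cuqqr3v7bqHd4h2VEIQASNFZ4mrze///su6qqvMuYZmZ3d3d2VDMzRVVniZvN7u7LqqmIiIdUM0VmZneIdlRFVVVWZw=="/>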